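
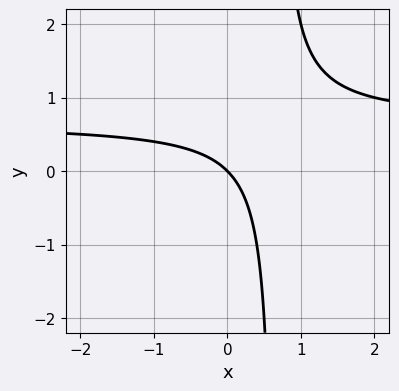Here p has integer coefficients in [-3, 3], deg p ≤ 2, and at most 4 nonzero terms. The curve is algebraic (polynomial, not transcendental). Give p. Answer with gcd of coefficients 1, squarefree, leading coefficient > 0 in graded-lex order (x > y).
3*x*y - 2*x - 2*y

deg p = 2. No degree-1 curve has this shape.
Checking where it meets the axes: one x-axis crossing is at x = 0; it crosses the y-axis at the gridline y = 0.
Solving for integer coefficients yields p as stated.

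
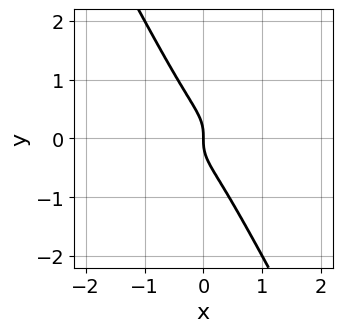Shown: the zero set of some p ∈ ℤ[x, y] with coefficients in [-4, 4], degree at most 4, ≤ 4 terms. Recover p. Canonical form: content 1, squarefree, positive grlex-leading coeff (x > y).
3*x^3 + 3*x*y^2 + 2*y^3 + x

First, degree: no degree-2 curve has this shape, so deg p = 3.
Then, observable constraints: one x-axis crossing is at x = 0; one y-axis crossing is at y = 0.
Finally, assembling these constraints gives the stated polynomial.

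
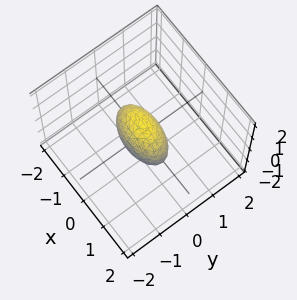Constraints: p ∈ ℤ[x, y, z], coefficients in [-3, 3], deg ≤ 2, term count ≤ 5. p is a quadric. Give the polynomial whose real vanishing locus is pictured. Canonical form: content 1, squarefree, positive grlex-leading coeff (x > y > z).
x^2 + 3*y^2 + z^2 - 1

First, the degree is 2 — bounded and convex; a quadric.
Then, symmetries: it's symmetric under z → −z, forcing even powers of z; the y ↦ −y reflection is a symmetry, so y appears only in even powers; mirror symmetry x ↦ −x ⇒ only even powers of x.
Then, from the visible intercepts: among the integer gridlines, it crosses the z-axis at z ∈ {-1, 1}; the x-axis gridline crossings are at x ∈ {-1, 1}.
Finally, together with the visible shape, these determine p as stated.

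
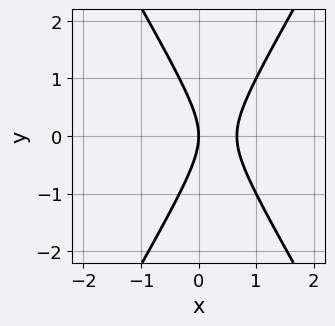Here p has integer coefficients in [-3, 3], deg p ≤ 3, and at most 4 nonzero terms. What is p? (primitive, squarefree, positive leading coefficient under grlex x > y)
3*x^2 - y^2 - 2*x

1. The degree is 2 — the shape is more complex than any degree-1 curve.
2. Symmetries: the y ↦ −y reflection is a symmetry, so y appears only in even powers.
3. From the axis intercepts and sections: it crosses the x-axis at the gridline x = 0; it crosses the y-axis at the gridline y = 0.
4. Matching integer coefficients to the picture gives p.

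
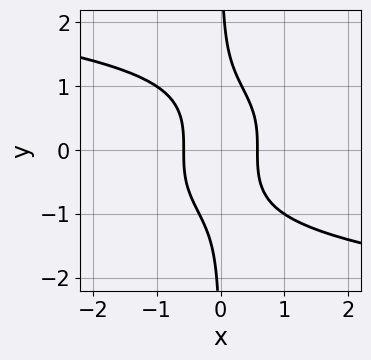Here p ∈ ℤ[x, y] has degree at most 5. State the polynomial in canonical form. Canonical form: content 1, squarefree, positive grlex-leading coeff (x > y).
2*x*y^3 + 3*x^2 - 1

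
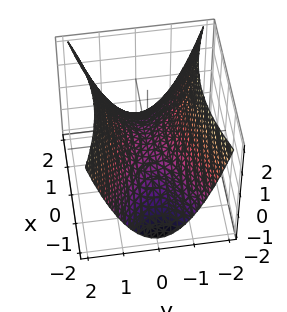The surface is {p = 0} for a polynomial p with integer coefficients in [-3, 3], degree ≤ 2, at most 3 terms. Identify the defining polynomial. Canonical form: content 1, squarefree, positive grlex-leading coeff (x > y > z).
1. The degree is 2 — a hyperbolic paraboloid; a quadric.
2. Symmetries: it's symmetric under y → −y, forcing even powers of y; mirror symmetry x ↦ −x ⇒ only even powers of x.
3. Checking where it meets the axes: it meets the x-axis at x = 0 (among the integer gridlines); it crosses the y-axis at the gridline y = 0; one z-axis crossing is at z = 0.
4. These observations pin down the coefficients.

x^2 - 3*y^2 + 3*z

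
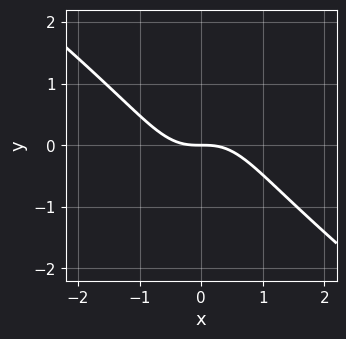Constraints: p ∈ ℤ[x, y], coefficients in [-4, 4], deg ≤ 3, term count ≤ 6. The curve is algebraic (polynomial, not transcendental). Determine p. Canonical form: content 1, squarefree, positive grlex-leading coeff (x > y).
1. Degree: a generic line meets the curve in up to 3 points, so deg p = 3.
2. From the axis intercepts and sections: it crosses the x-axis at the gridline x = 0; it crosses the y-axis at the gridline y = 0.
3. Assembling these constraints gives the stated polynomial.

3*x^3 + 3*x^2*y + y^3 + 3*y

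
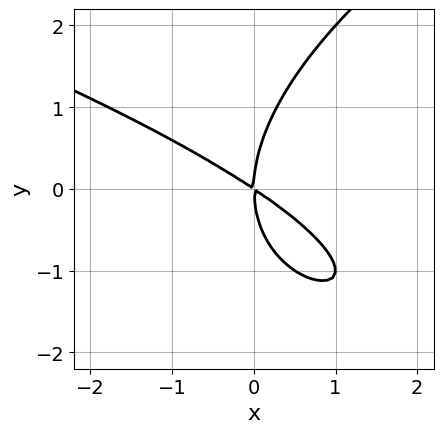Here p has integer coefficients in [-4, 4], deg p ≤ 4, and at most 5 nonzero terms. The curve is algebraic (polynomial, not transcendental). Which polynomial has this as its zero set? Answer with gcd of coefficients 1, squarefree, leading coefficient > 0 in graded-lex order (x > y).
y^3 - 2*x^2 - 3*x*y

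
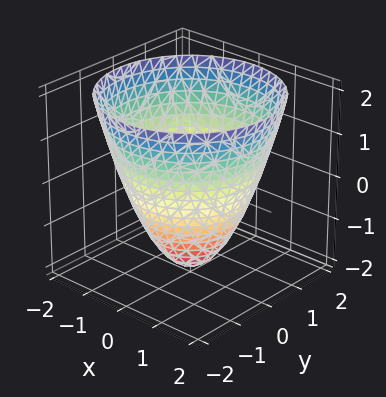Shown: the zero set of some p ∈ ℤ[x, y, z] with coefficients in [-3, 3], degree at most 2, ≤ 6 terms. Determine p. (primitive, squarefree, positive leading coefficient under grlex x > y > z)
deg p = 2. A generic line meets the surface in up to 2 points.
Symmetries: rotational symmetry about the z-axis ⇒ p depends on x, y only through x² + y².
Against the integer gridlines: a circular section at z = 1 has radius between 1 and 2; it crosses the z-axis at the gridline z = -2.
Solving for integer coefficients yields p as stated.

x^2 + y^2 - z - 2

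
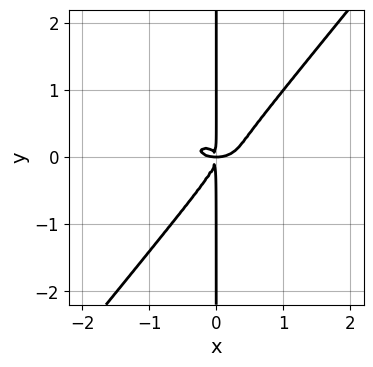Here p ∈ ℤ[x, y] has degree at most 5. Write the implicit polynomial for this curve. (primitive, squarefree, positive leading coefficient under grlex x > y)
x^4 + 3*x^2*y^2 - 3*x*y^3 - x^2*y

First, deg p = 4.
Next, observable constraints: every point of the y-axis in the box is on the curve.
Finally, putting this together gives p.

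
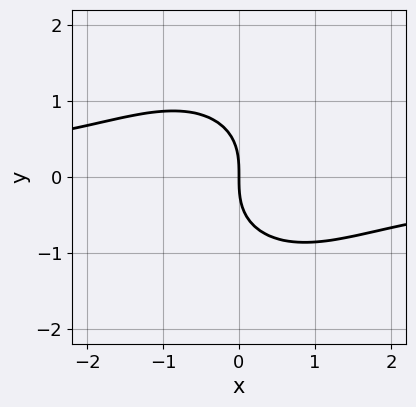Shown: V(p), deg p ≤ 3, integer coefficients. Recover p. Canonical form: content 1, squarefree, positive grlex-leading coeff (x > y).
deg p = 3.
From the axis intercepts and sections: it crosses the y-axis at the gridline y = 0; one x-axis crossing is at x = 0.
Putting this together gives p.

2*x^2*y + 2*y^3 + 3*x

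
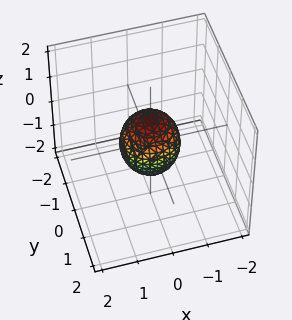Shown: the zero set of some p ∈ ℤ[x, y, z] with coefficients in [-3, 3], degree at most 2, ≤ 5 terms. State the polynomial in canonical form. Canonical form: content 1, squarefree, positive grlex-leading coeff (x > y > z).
3*x^2 + 3*y^2 + 2*z^2 - 2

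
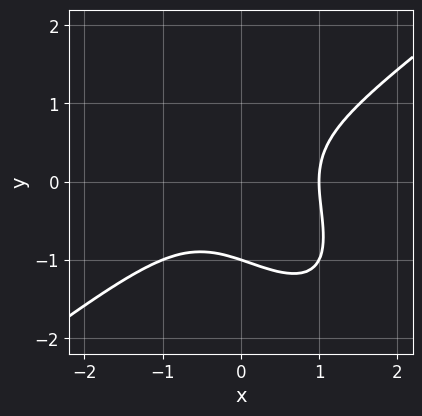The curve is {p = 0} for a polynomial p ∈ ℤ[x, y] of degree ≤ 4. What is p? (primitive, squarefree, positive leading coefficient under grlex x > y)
x^3 - x*y^2 - y^3 - 1

First, the degree is 3 — the shape is more complex than any degree-2 curve.
Then, reading off the gridlines: it meets the y-axis at y = -1 (among the integer gridlines); it crosses the x-axis at the gridline x = 1.
Finally, together with the visible shape, these determine p as stated.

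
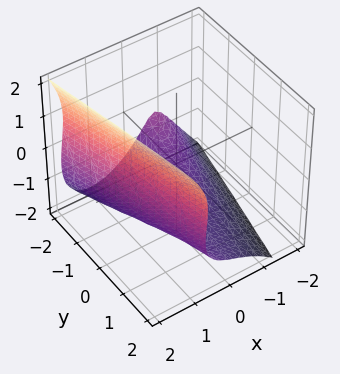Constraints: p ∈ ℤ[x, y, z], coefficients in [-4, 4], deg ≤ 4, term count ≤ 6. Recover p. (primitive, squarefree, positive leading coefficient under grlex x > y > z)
2*x^3 - z^3 + 2*x*y + x*z - 3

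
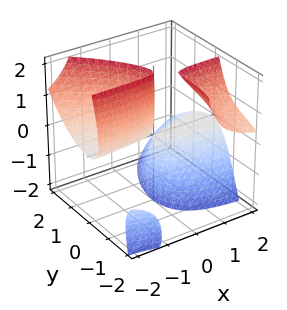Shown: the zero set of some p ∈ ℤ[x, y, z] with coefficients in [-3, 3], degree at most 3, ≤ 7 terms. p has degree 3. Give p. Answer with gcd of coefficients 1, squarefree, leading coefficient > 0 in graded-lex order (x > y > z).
3*x*y*z - x*z^2 + y^3 + 3*x*z + 3*y^2

(a) The picture has 4 separate pieces. Treating them together as one polynomial.
(b) The degree is 3 — the shape is more complex than any degree-2 surface.
(c) Against the integer gridlines: every point of the z-axis in the box is on the surface; every point of the x-axis in the box is on the surface.
(d) Fitting integer coefficients to these (and the overall shape) gives p.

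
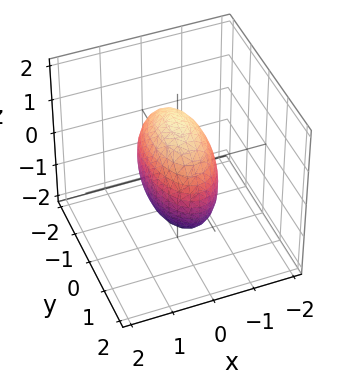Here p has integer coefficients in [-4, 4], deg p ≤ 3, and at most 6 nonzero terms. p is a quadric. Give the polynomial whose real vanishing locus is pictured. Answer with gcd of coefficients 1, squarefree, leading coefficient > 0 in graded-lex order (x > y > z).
(a) Degree: a closed, bounded, convex surface; a quadric, so deg p = 2.
(b) Symmetries: it's symmetric under y → −y, forcing even powers of y; the z ↦ −z reflection is a symmetry, so z appears only in even powers; it's symmetric under x → −x, forcing even powers of x.
(c) These observations pin down the coefficients.

3*x^2 + y^2 + z^2 - 2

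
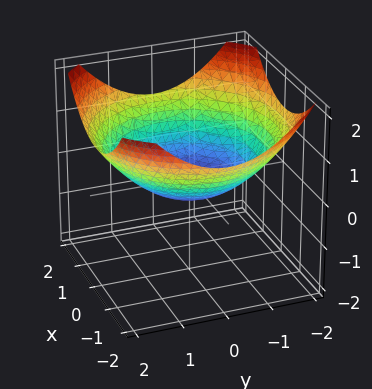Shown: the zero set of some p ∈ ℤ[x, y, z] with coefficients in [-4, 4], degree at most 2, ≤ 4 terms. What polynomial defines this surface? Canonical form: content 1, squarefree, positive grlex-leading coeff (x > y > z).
x^2 + y^2 - 3*z - 1

(a) The degree is 2 — no degree-1 surface has this shape.
(b) Symmetries: the z-axis is an axis of rotation, so x and y enter only as x² + y².
(c) From the visible intercepts: among the integer gridlines, it crosses the y-axis at y ∈ {-1, 1}; a circular section at z = 0 has radius exactly 1; among the integer gridlines, it crosses the x-axis at x ∈ {-1, 1}.
(d) Together with the visible shape, these determine p as stated.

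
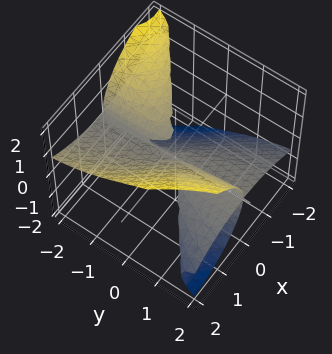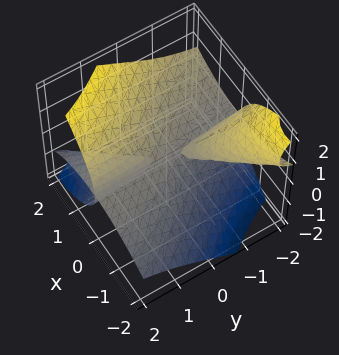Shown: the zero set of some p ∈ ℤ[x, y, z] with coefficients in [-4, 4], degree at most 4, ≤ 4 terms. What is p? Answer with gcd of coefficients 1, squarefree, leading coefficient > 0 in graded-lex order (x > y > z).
x^3 + 3*x*y*z - 2*z^3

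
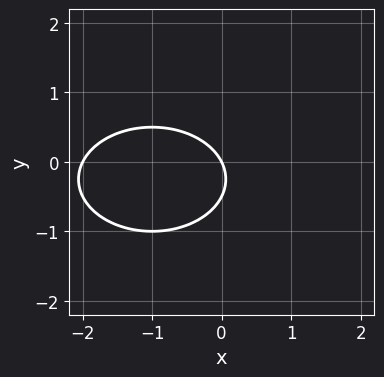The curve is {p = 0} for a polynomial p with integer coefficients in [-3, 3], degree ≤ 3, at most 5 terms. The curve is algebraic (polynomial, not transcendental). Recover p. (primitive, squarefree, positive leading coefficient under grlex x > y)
x^2 + 2*y^2 + 2*x + y

1. Degree: no degree-1 curve has this shape, so deg p = 2.
2. Reading off the gridlines: one y-axis crossing is at y = 0; among the integer gridlines, it crosses the x-axis at x ∈ {-2, 0}.
3. Matching integer coefficients to the picture gives p.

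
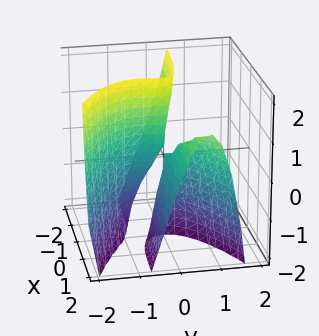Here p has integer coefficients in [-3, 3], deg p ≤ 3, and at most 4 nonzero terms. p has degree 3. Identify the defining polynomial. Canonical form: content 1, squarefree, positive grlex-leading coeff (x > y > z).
First, I count 2 distinct pieces. They look like related sheets of one shape, so recover p as a whole.
Then, deg p = 3. The shape is more complex than any degree-2 surface.
Then, checking where it meets the axes: the visible z-axis segment lies entirely on the surface; the visible x-axis segment lies entirely on the surface; it crosses the y-axis at the gridline y = -1.
Finally, the integer polynomial consistent with all of this is the stated p.

2*y^3 - 3*x*y + x*z + 2*y^2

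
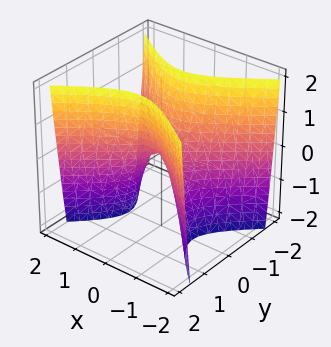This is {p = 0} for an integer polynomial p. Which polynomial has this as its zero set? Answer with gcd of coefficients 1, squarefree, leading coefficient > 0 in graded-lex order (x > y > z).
(a) The degree is 2 — a saddle surface; a quadric.
(b) Symmetries: it's symmetric under y → −y, forcing even powers of y; it's symmetric under x → −x, forcing even powers of x.
(c) Reading off the gridlines: it crosses the y-axis at the gridline y = 0; one x-axis crossing is at x = 0; it meets the z-axis at z = 0 (among the integer gridlines).
(d) These observations pin down the coefficients.

2*x^2 - 3*y^2 + z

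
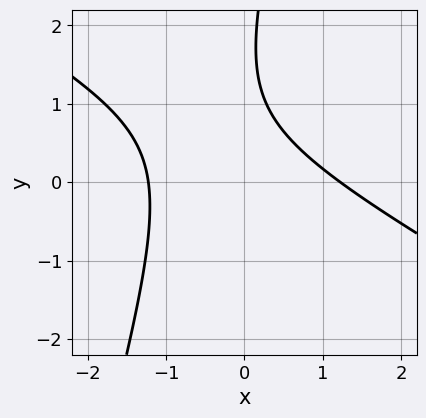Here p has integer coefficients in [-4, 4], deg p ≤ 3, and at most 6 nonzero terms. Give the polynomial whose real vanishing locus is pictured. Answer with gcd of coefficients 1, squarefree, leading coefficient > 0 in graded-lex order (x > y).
(a) Degree: a generic line meets the curve in up to 2 points, so deg p = 2.
(b) From the visible intercepts: it misses every integer gridline on the y-axis.
(c) The integer polynomial consistent with all of this is the stated p.

2*x^2 + 3*x*y - y^2 + 3*y - 3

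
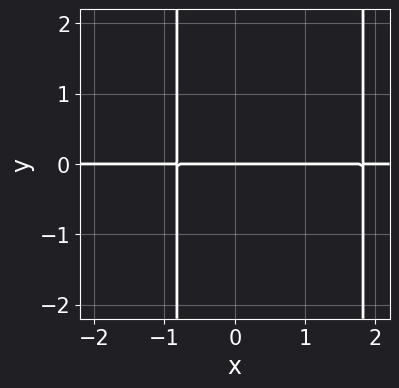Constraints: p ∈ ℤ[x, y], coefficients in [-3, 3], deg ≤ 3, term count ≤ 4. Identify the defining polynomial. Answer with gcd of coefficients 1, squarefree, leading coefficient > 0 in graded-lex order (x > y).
deg p = 3. A generic line meets the curve in up to 3 points.
From the axis intercepts and sections: it meets the y-axis at y = 0 (among the integer gridlines); every point of the x-axis in the box is on the curve.
Putting this together gives p.

2*x^2*y - 2*x*y - 3*y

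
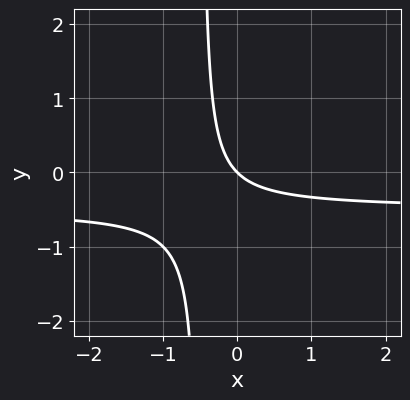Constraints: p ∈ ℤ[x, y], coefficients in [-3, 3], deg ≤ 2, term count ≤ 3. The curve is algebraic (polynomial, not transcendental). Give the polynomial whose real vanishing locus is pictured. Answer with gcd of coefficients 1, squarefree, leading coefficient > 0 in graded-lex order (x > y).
The degree is 2 — a generic line meets the curve in up to 2 points.
Checking where it meets the axes: one x-axis crossing is at x = 0; one y-axis crossing is at y = 0.
Assembling these constraints gives the stated polynomial.

2*x*y + x + y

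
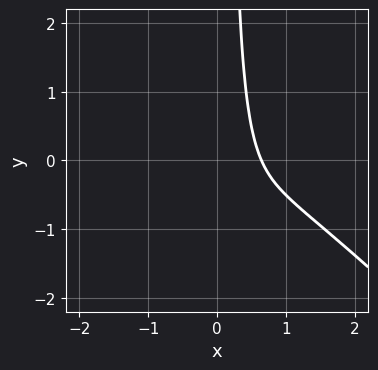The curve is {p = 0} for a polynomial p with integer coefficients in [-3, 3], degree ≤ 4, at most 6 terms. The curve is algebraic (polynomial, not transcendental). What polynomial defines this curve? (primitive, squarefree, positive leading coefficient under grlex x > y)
2*x^3 + 2*x^2*y - 2*x^2 + 2*x - 1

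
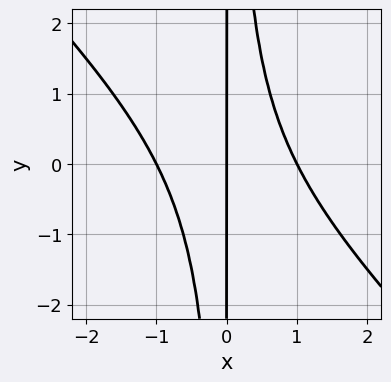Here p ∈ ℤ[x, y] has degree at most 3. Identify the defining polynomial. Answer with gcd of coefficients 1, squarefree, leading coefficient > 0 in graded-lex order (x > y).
x^3 + x^2*y - x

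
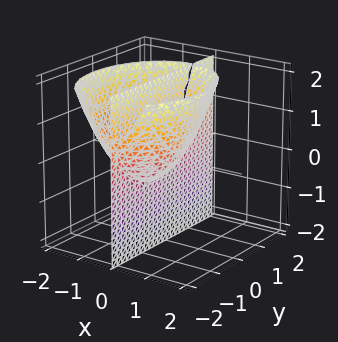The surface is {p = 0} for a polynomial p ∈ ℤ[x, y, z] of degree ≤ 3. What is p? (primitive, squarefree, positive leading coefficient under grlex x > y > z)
3*x^3 + 2*x*y^2 + 3*x*y - 3*x*z

The picture has 2 separate pieces. They look like related sheets of one shape, so recover p as a whole.
Degree: a generic line meets the surface in up to 3 points, so deg p = 3.
Observable constraints: it meets the x-axis at x = 0 (among the integer gridlines); every point of the y-axis in the box is on the surface; every point of the z-axis in the box is on the surface.
Assembling these constraints gives the stated polynomial.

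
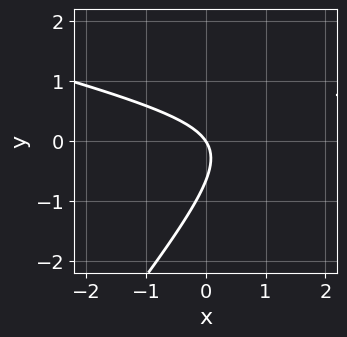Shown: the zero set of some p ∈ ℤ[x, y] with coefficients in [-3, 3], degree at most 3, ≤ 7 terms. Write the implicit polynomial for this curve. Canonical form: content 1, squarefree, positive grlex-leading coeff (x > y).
x^2 + 3*x*y - 3*y^2 - 3*x - 2*y

First, the degree is 2 — the shape is more complex than any degree-1 curve.
Then, against the integer gridlines: one y-axis crossing is at y = 0; one x-axis crossing is at x = 0.
Finally, the integer polynomial consistent with all of this is the stated p.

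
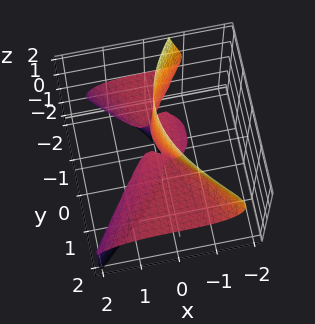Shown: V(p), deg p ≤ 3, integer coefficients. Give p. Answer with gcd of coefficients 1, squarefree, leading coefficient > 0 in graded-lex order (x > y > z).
Degree: a generic line meets the surface in up to 3 points, so deg p = 3.
Against the integer gridlines: every point of the y-axis in the box is on the surface; the visible z-axis segment lies entirely on the surface.
Together with the visible shape, these determine p as stated.

x^3 + 3*x*z^2 + 2*y^2*z + 2*x*z + 2*y*z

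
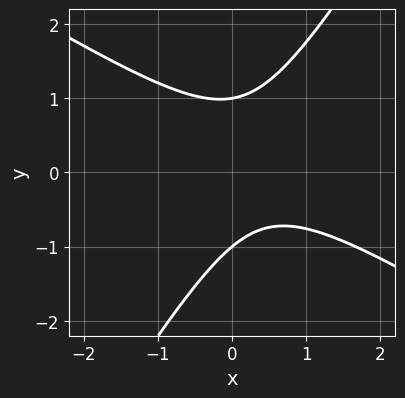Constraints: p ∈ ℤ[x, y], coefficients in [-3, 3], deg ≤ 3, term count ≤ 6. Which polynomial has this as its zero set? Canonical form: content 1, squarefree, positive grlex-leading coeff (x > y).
3*x^2 + 3*x*y - 3*y^2 - 2*x + 3

1. The degree is 2 — the shape is more complex than any degree-1 curve.
2. Checking where it meets the axes: the y-axis gridline crossings are at y ∈ {-1, 1}; it misses every integer gridline on the x-axis.
3. Matching integer coefficients to the picture gives p.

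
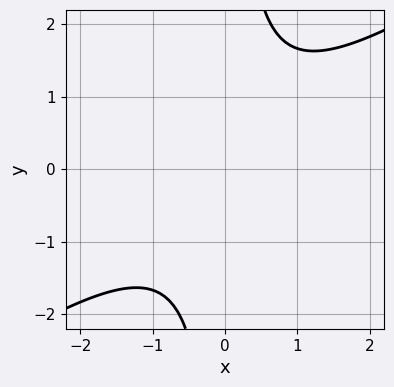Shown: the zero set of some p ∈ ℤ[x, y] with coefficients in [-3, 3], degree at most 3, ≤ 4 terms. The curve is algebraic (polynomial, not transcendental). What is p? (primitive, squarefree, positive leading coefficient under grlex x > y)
2*x^2 - 3*x*y + 3

1. deg p = 2.
2. Reading off the gridlines: no y-intercept at any integer in the box; the curve avoids every integer x-axis point in the box.
3. Solving for integer coefficients yields p as stated.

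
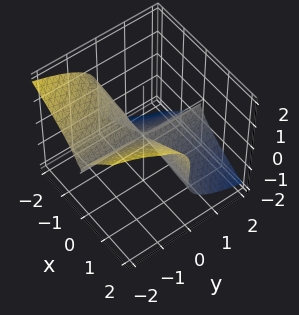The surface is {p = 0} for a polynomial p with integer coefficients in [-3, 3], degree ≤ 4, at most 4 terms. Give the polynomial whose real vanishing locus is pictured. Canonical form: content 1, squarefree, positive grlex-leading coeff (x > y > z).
2*x^2*y - x*z^2 + 2*z^3

1. deg p = 3. The shape is more complex than any degree-2 surface.
2. From the visible intercepts: every point of the x-axis in the box is on the surface; every point of the y-axis in the box is on the surface; one z-axis crossing is at z = 0.
3. Solving for integer coefficients yields p as stated.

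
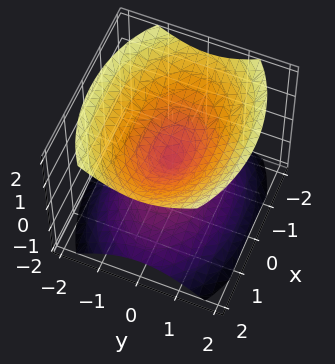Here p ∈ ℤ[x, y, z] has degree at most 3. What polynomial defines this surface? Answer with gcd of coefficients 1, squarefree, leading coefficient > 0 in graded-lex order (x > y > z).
x^2 + 2*y^2 - 2*z^2

There are 2 components. They look like related sheets of one shape, so recover p as a whole.
Degree: a double cone through the origin; a quadric, so deg p = 2.
Symmetries: it's symmetric under x → −x, forcing even powers of x; the y ↦ −y reflection is a symmetry, so y appears only in even powers; mirror symmetry z ↦ −z ⇒ only even powers of z.
From the axis intercepts and sections: it meets the z-axis at z = 0 (among the integer gridlines); it meets the y-axis at y = 0 (among the integer gridlines); one x-axis crossing is at x = 0.
Assembling these constraints gives the stated polynomial.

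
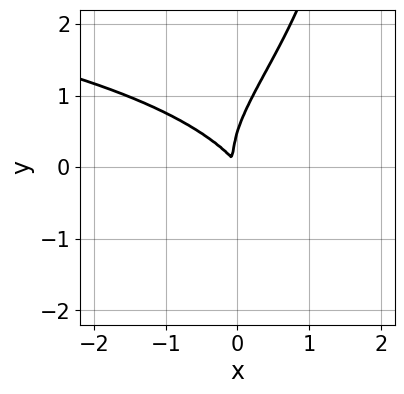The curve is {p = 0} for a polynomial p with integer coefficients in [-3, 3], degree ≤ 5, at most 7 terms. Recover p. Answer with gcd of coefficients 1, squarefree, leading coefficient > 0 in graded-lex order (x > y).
1. The degree is 4 — the shape is more complex than any degree-3 curve.
2. Solving for integer coefficients yields p as stated.

x*y^3 - 2*y^3 + 3*x^2 + 3*x*y + y^2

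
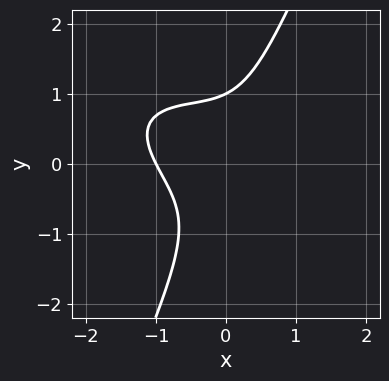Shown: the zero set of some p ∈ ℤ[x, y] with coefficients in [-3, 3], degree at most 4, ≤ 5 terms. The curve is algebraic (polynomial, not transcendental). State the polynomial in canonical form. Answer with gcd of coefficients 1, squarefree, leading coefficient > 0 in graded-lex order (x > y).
2*x^3 + 3*x^2*y + 3*x*y^2 - 2*y^3 + 2

(a) deg p = 3.
(b) Observable constraints: it crosses the y-axis at the gridline y = 1; it meets the x-axis at x = -1 (among the integer gridlines).
(c) Assembling these constraints gives the stated polynomial.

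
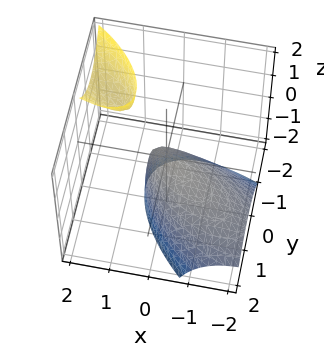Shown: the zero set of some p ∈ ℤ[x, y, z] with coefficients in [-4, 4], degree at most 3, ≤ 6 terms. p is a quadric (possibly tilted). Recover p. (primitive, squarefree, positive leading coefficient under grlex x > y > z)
I count 2 distinct pieces. Treating them together as one polynomial.
deg p = 2. A generic line meets the surface in up to 2 points.
Checking where it meets the axes: one z-axis crossing is at z = 0; it meets the x-axis at x = 0 (among the integer gridlines); it meets the y-axis at y = 0 (among the integer gridlines).
Together with the visible shape, these determine p as stated.

2*x^2 + 3*x*y - 3*x*z + 3*y^2 + 2*z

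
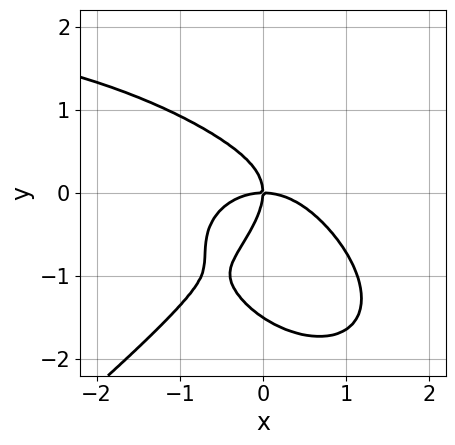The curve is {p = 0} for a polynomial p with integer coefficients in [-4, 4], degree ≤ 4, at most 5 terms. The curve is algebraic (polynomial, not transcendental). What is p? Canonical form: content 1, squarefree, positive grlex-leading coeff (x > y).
The degree is 4 — a generic line meets the curve in up to 4 points.
Reading off the gridlines: it crosses the x-axis at the gridline x = 0; it crosses the y-axis at the gridline y = 0.
Fitting integer coefficients to these (and the overall shape) gives p.

x^3*y - 2*y^4 - 2*x^3 - 3*y^3 - 3*x*y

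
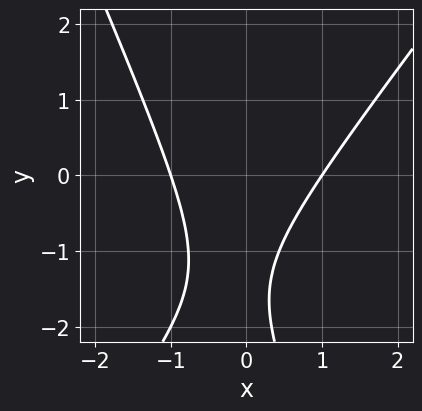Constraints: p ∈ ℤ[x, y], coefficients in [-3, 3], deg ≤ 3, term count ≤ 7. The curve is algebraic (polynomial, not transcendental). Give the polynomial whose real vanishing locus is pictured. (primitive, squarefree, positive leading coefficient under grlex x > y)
1. The degree is 2 — a generic line meets the curve in up to 2 points.
2. Observable constraints: it misses every integer gridline on the y-axis; the x-axis gridline crossings are at x ∈ {-1, 1}.
3. The integer polynomial consistent with all of this is the stated p.

3*x^2 - x*y - y^2 - 3*y - 3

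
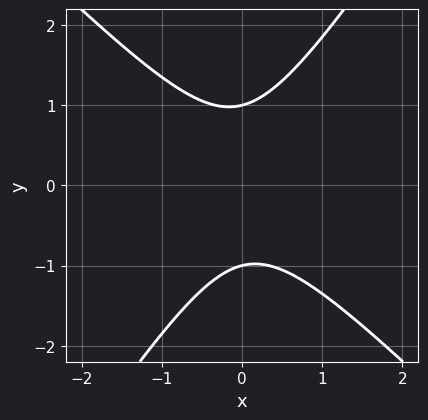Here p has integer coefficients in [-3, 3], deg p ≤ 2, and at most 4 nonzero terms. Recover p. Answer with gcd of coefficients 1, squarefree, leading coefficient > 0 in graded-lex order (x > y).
3*x^2 + x*y - 2*y^2 + 2

(a) Degree: a generic line meets the curve in up to 2 points, so deg p = 2.
(b) Against the integer gridlines: it misses every integer gridline on the x-axis; among the integer gridlines, it crosses the y-axis at y ∈ {-1, 1}.
(c) Fitting integer coefficients to these (and the overall shape) gives p.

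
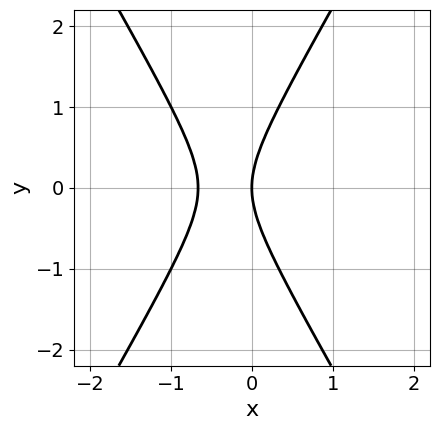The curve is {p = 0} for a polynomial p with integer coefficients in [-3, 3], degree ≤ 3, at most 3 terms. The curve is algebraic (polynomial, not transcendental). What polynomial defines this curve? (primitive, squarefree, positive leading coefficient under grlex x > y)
The degree is 2 — no degree-1 curve has this shape.
Symmetries: the y ↦ −y reflection is a symmetry, so y appears only in even powers.
From the visible intercepts: it crosses the x-axis at the gridline x = 0; one y-axis crossing is at y = 0.
Together with the visible shape, these determine p as stated.

3*x^2 - y^2 + 2*x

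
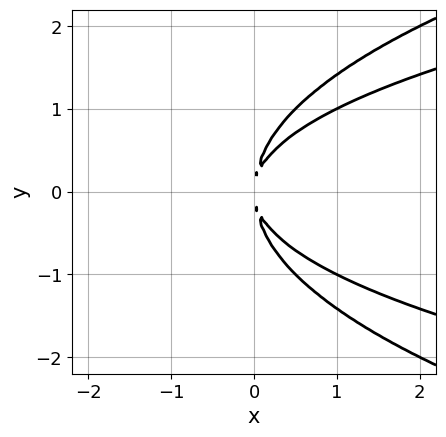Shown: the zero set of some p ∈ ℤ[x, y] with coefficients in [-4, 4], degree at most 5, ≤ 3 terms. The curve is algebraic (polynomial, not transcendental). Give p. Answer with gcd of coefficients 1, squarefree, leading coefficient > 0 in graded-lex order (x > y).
1. deg p = 4. The shape is more complex than any degree-3 curve.
2. Symmetries: the y ↦ −y reflection is a symmetry, so y appears only in even powers.
3. Together with the visible shape, these determine p as stated.

y^4 - 3*x*y^2 + 2*x^2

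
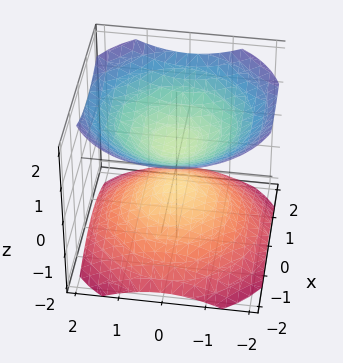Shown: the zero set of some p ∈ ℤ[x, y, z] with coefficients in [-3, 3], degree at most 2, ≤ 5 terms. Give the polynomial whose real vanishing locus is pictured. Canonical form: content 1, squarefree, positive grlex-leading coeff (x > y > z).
2*x^2 + 2*y^2 - 3*z^2 + 1

1. There are 2 components. They look like related sheets of one shape, so recover p as a whole.
2. Degree: two separate bowl-shaped sheets opening away from each other; a quadric, so deg p = 2.
3. Symmetries: every cross-section ⟂ z is a circle, so x, y appear only via x² + y²; it's symmetric under z → −z, forcing even powers of z.
4. Reading off the gridlines: no x-intercept at any integer in the box; it misses every integer gridline on the y-axis.
5. The integer polynomial consistent with all of this is the stated p.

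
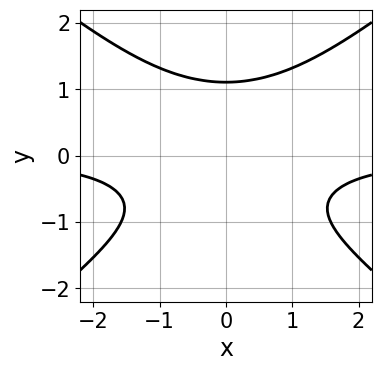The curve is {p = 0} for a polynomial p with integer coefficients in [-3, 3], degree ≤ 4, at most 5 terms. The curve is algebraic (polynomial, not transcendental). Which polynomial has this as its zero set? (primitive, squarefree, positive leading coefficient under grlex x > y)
2*x^2*y - 3*y^3 + y + 3

First, degree: a generic line meets the curve in up to 3 points, so deg p = 3.
Next, symmetries: mirror symmetry x ↦ −x ⇒ only even powers of x.
Then, from the axis intercepts and sections: no x-intercept at any integer in the box.
Finally, together with the visible shape, these determine p as stated.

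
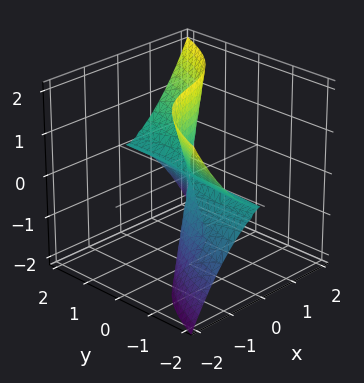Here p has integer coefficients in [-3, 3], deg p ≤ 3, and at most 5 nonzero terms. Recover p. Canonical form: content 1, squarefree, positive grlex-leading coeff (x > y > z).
(a) deg p = 3. A generic line meets the surface in up to 3 points.
(b) Reading off the gridlines: it crosses the x-axis at the gridline x = 0; every point of the z-axis in the box is on the surface; the visible y-axis segment lies entirely on the surface.
(c) Assembling these constraints gives the stated polynomial.

2*x^3 + x*z^2 - 3*y*z^2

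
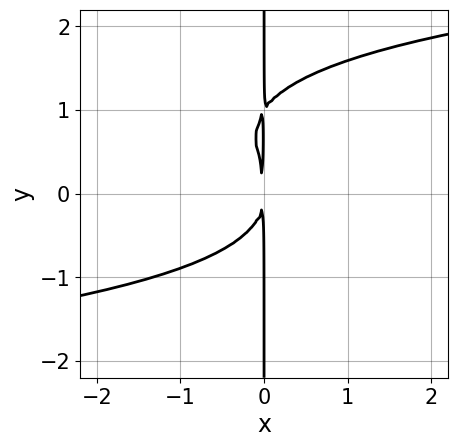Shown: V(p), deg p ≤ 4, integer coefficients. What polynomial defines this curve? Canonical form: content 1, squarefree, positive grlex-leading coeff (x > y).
2*x*y^3 - 2*x*y^2 - 3*x^2

Degree: no degree-3 curve has this shape, so deg p = 4.
From the axis intercepts and sections: every point of the y-axis in the box is on the curve.
The integer polynomial consistent with all of this is the stated p.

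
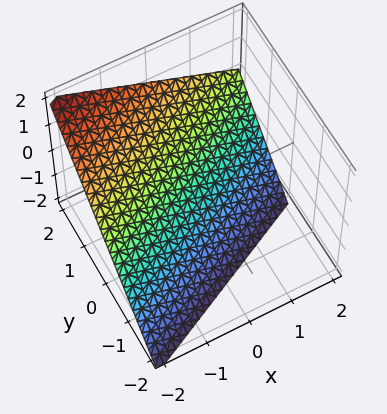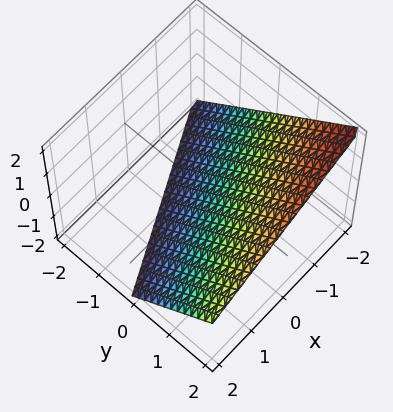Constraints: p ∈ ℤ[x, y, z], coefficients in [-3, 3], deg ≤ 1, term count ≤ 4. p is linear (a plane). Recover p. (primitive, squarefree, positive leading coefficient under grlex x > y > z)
x - 2*y + 2*z + 2

deg p = 1. Every cross-section is a straight line — this is a plane.
Observable constraints: one y-axis crossing is at y = 1; it crosses the z-axis at the gridline z = -1; one x-axis crossing is at x = -2.
Putting this together gives p.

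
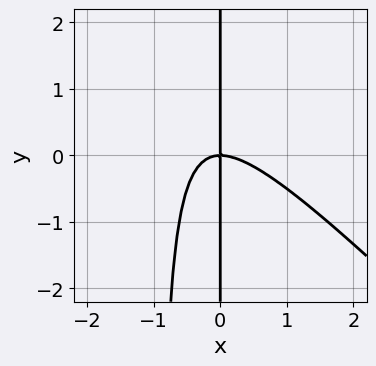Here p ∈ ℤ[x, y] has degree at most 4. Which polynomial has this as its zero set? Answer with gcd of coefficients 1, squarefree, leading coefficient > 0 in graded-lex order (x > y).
x^3 + x^2*y + x*y

(a) The degree is 3 — a generic line meets the curve in up to 3 points.
(b) Observable constraints: every point of the y-axis in the box is on the curve; it meets the x-axis at x = 0 (among the integer gridlines).
(c) The integer polynomial consistent with all of this is the stated p.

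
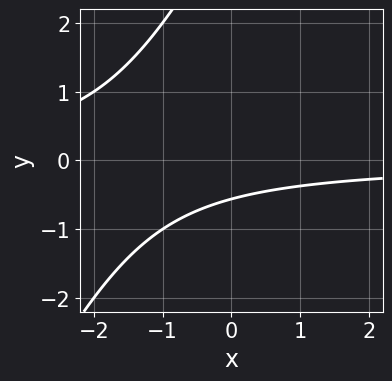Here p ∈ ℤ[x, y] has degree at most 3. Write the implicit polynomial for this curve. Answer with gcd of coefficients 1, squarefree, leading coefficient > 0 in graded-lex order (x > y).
1. The degree is 2 — a generic line meets the curve in up to 2 points.
2. Against the integer gridlines: the curve avoids every integer x-axis point in the box.
3. Together with the visible shape, these determine p as stated.

2*x*y - y^2 + 3*y + 2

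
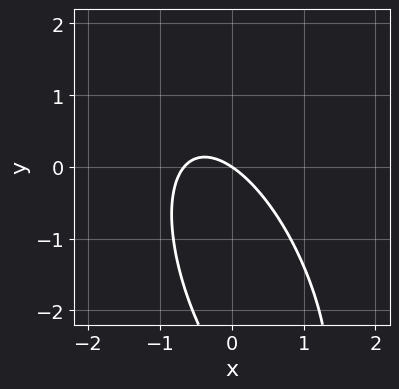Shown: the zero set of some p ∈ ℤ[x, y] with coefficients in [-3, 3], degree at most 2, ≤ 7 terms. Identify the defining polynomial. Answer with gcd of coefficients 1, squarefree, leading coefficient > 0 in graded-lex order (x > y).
Degree: the shape is more complex than any degree-1 curve, so deg p = 2.
From the visible intercepts: one x-axis crossing is at x = 0; one y-axis crossing is at y = 0.
Together with the visible shape, these determine p as stated.

3*x^2 + 2*x*y + y^2 + 2*x + 3*y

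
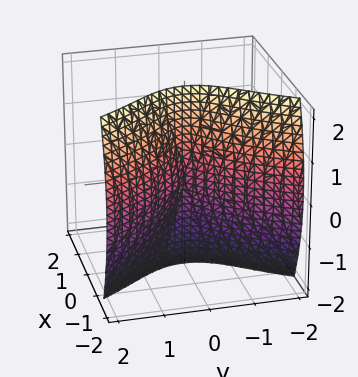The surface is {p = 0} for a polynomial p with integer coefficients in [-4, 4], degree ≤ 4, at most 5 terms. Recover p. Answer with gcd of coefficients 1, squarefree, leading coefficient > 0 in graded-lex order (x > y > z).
1. deg p = 3. No degree-2 surface has this shape.
2. From the axis intercepts and sections: it meets the x-axis at x = 0 (among the integer gridlines); the visible z-axis segment lies entirely on the surface.
3. Together with the visible shape, these determine p as stated.

2*x^3 + x*z^2 + 2*y^2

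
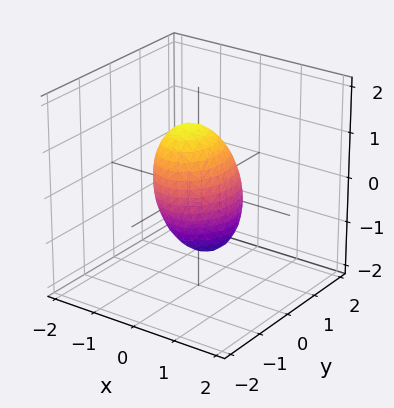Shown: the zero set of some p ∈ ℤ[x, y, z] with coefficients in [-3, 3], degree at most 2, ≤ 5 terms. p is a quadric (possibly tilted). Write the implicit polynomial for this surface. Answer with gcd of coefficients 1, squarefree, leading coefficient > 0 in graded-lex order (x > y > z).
3*x^2 + 2*y^2 + y*z + z^2 - 2

1. Degree: a generic line meets the surface in up to 2 points, so deg p = 2.
2. From the visible intercepts: the y-axis gridline crossings are at y ∈ {-1, 1}.
3. Together with the visible shape, these determine p as stated.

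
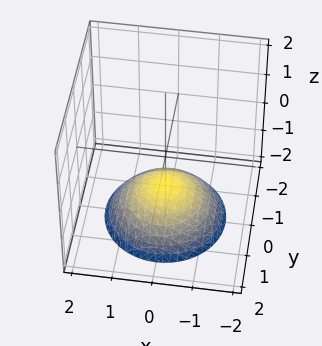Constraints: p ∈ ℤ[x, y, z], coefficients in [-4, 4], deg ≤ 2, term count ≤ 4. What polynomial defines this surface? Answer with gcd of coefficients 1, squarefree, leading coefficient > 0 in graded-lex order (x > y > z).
1. deg p = 2. The shape is more complex than any degree-1 surface.
2. Symmetry: every cross-section ⟂ z is a circle, so x, y appear only via x² + y².
3. From the axis intercepts and sections: one z-axis crossing is at z = -1; the surface avoids every integer x-axis point in the box; it misses every integer gridline on the y-axis; a circular section at z = -2 has radius between 1 and 2.
4. Matching integer coefficients to the picture gives p.

x^2 + y^2 + 2*z + 2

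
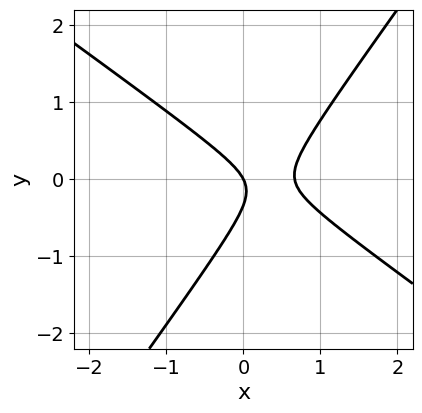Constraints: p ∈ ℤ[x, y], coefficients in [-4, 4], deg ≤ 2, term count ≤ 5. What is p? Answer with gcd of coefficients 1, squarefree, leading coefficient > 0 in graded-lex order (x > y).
3*x^2 + 2*x*y - 3*y^2 - 2*x - y

First, degree: no degree-1 curve has this shape, so deg p = 2.
Next, from the axis intercepts and sections: one y-axis crossing is at y = 0; one x-axis crossing is at x = 0.
Finally, putting this together gives p.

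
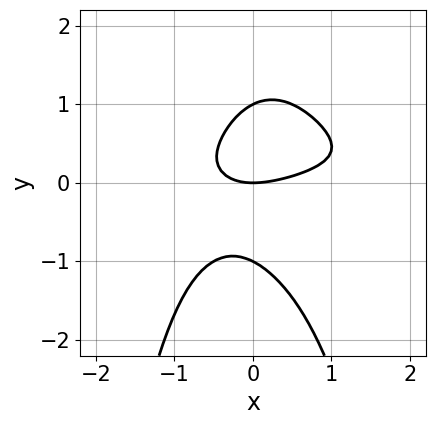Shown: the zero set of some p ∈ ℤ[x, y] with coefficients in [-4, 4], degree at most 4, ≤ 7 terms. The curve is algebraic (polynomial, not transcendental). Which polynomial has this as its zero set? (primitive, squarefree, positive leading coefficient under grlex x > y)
First, deg p = 4.
Next, from the visible intercepts: it meets the x-axis at x = 0 (among the integer gridlines); the y-axis gridline crossings are at y ∈ {-1, 0, 1}.
Finally, solving for integer coefficients yields p as stated.

3*x^2*y^2 + 2*y^3 + x^2 - 2*x*y - 2*y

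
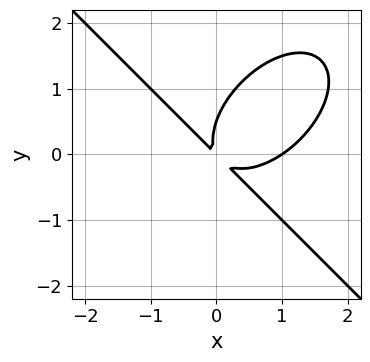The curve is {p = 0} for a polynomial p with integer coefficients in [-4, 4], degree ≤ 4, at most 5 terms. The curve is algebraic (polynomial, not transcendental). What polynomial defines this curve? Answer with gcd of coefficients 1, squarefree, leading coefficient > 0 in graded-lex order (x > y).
2*x^3 + 2*y^3 - 2*x^2 - 3*x*y - y^2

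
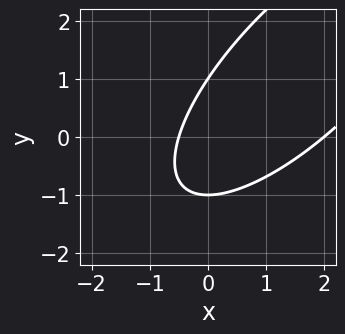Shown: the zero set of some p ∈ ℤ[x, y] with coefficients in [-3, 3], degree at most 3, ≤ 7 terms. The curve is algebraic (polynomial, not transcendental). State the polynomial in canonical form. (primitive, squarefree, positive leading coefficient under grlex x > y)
1. The degree is 2 — a generic line meets the curve in up to 2 points.
2. Against the integer gridlines: among the integer gridlines, it crosses the y-axis at y ∈ {-1, 1}; it crosses the x-axis at the gridline x = 2.
3. Together with the visible shape, these determine p as stated.

2*x^2 - 3*x*y + 2*y^2 - 3*x - 2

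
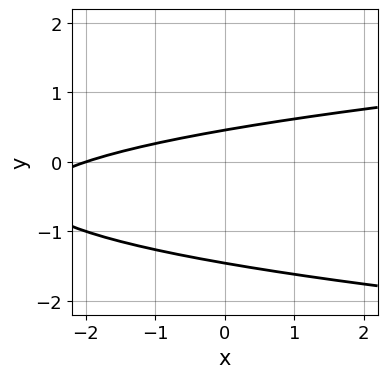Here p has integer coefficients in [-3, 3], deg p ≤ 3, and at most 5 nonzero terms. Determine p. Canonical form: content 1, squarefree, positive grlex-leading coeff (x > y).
3*y^2 - x + 3*y - 2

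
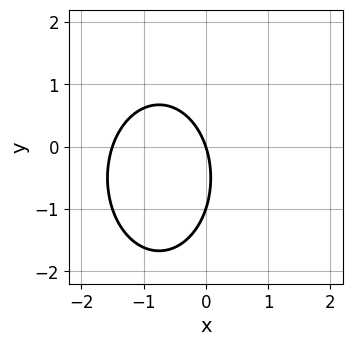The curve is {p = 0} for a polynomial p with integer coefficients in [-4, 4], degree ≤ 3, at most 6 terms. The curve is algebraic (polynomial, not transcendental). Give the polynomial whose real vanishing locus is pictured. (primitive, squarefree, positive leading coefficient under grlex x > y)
2*x^2 + y^2 + 3*x + y

1. The degree is 2 — the shape is more complex than any degree-1 curve.
2. Reading off the gridlines: the y-axis gridline crossings are at y ∈ {-1, 0}; it crosses the x-axis at the gridline x = 0.
3. Assembling these constraints gives the stated polynomial.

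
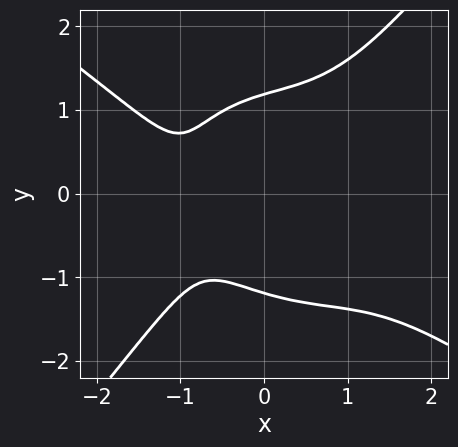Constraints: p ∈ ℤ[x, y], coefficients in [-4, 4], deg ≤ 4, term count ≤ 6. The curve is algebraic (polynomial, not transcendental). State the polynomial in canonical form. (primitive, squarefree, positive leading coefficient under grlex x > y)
(a) Degree: no degree-3 curve has this shape, so deg p = 4.
(b) From the visible intercepts: the curve avoids every integer x-axis point in the box.
(c) Putting this together gives p.

x^4 + x^3*y - y^4 + 2*x + 2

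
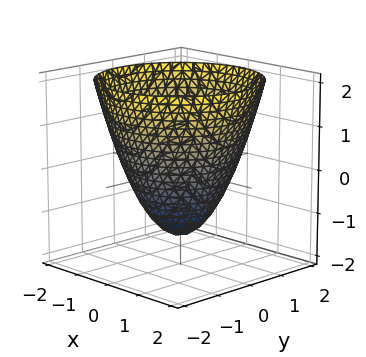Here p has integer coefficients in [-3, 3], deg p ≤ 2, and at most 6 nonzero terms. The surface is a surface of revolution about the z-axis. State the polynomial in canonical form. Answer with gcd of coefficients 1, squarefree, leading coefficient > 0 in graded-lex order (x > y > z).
First, deg p = 2.
Then, by symmetry, every cross-section ⟂ z is a circle, so x, y appear only via x² + y².
Next, against the integer gridlines: a circular section at z = 1 has radius between 1 and 2.
Finally, matching integer coefficients to the picture gives p.

2*x^2 + 2*y^2 - 2*z - 3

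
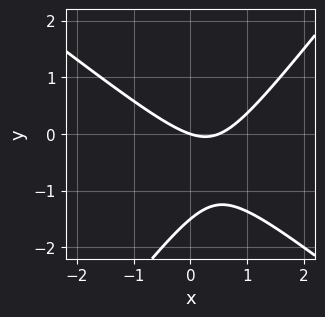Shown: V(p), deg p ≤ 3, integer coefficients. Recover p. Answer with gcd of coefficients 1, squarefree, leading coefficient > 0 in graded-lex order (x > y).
2*x^2 + x*y - 2*y^2 - x - 3*y

1. The degree is 2 — the shape is more complex than any degree-1 curve.
2. Checking where it meets the axes: one x-axis crossing is at x = 0; it crosses the y-axis at the gridline y = 0.
3. Matching integer coefficients to the picture gives p.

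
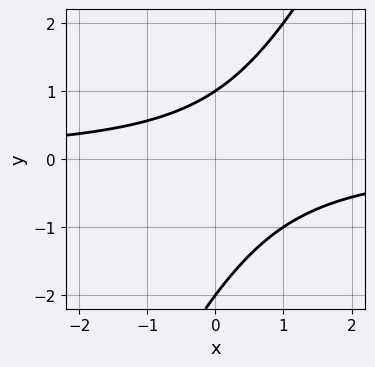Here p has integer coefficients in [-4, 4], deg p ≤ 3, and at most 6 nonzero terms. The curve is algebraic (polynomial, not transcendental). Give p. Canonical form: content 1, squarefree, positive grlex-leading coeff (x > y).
2*x*y - y^2 - y + 2

(a) Degree: the shape is more complex than any degree-1 curve, so deg p = 2.
(b) From the axis intercepts and sections: among the integer gridlines, it crosses the y-axis at y ∈ {-2, 1}; the curve avoids every integer x-axis point in the box.
(c) Fitting integer coefficients to these (and the overall shape) gives p.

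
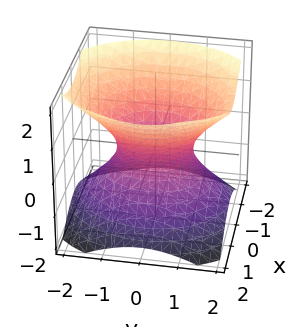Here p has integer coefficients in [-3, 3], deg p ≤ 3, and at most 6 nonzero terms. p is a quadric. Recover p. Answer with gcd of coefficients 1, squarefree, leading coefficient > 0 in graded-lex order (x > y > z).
The degree is 2 — one connected sheet with a waist; a quadric.
Symmetries: the x ↦ −x reflection is a symmetry, so x appears only in even powers; mirror symmetry z ↦ −z ⇒ only even powers of z; the y ↦ −y reflection is a symmetry, so y appears only in even powers.
Reading off the gridlines: the y-axis gridline crossings are at y ∈ {-1, 1}; no z-intercept at any integer in the box.
Solving for integer coefficients yields p as stated.

3*x^2 + 2*y^2 - 3*z^2 - 2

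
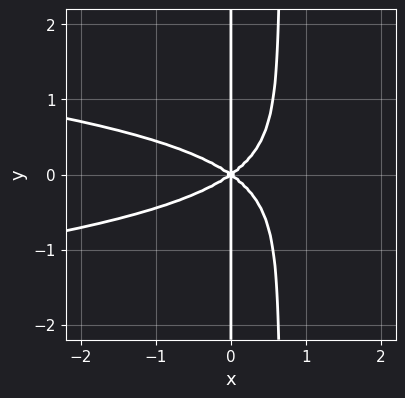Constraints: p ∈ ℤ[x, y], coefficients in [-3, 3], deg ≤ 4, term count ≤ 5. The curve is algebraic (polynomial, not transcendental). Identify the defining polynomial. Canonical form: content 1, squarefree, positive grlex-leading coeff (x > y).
3*x^2*y^2 + x^3 - 2*x*y^2

First, degree: the shape is more complex than any degree-3 curve, so deg p = 4.
Then, symmetries: the y ↦ −y reflection is a symmetry, so y appears only in even powers.
Next, from the visible intercepts: every point of the y-axis in the box is on the curve; it crosses the x-axis at the gridline x = 0.
Finally, fitting integer coefficients to these (and the overall shape) gives p.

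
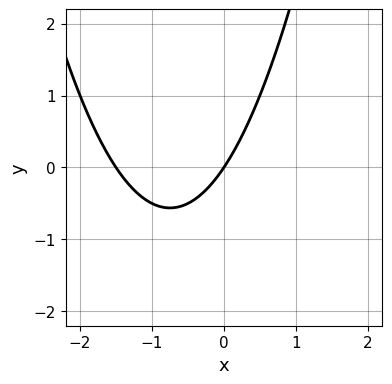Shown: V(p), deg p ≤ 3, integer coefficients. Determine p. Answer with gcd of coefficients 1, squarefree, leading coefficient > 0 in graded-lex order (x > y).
2*x^2 + 3*x - 2*y

(a) Degree: the shape is more complex than any degree-1 curve, so deg p = 2.
(b) Checking where it meets the axes: one x-axis crossing is at x = 0; it crosses the y-axis at the gridline y = 0.
(c) Assembling these constraints gives the stated polynomial.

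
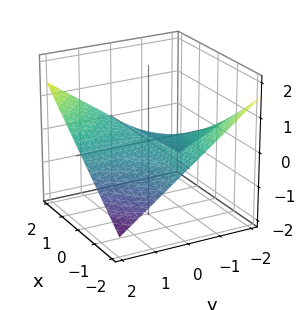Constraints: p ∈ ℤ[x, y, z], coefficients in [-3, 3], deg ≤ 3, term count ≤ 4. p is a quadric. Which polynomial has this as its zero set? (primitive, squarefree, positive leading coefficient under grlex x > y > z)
deg p = 2. A saddle surface; a quadric.
From the axis intercepts and sections: every point of the x-axis in the box is on the surface; the visible y-axis segment lies entirely on the surface.
Fitting integer coefficients to these (and the overall shape) gives p.

x*y - 3*z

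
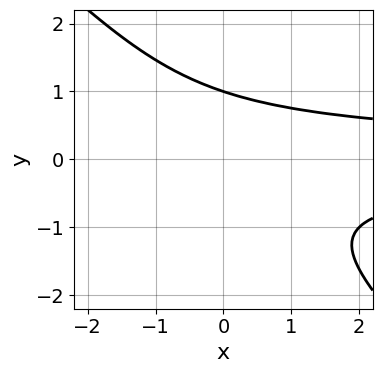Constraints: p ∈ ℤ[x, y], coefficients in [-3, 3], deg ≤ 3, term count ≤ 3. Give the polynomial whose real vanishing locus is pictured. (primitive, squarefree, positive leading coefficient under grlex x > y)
x*y^2 + y^3 - 1

First, degree: no degree-2 curve has this shape, so deg p = 3.
Then, checking where it meets the axes: the curve avoids every integer x-axis point in the box; it meets the y-axis at y = 1 (among the integer gridlines).
Finally, solving for integer coefficients yields p as stated.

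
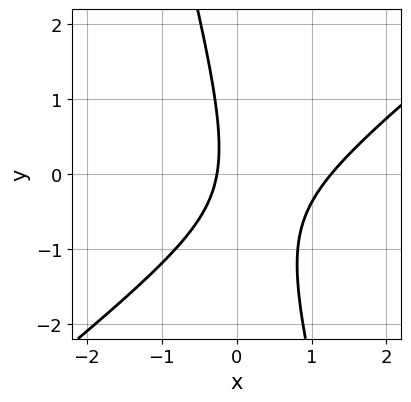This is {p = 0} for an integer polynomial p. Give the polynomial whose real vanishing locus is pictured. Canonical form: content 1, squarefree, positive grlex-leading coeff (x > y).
3*x^2 - 3*x*y - y^2 - 3*x - 1

(a) The degree is 2 — the shape is more complex than any degree-1 curve.
(b) From the axis intercepts and sections: it misses every integer gridline on the y-axis.
(c) Matching integer coefficients to the picture gives p.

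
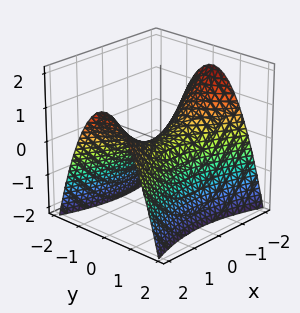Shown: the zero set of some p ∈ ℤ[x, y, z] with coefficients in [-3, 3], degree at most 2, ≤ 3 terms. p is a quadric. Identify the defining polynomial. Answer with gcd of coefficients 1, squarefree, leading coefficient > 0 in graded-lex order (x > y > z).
1. Degree: a hyperbolic paraboloid; a quadric, so deg p = 2.
2. Symmetries: it's symmetric under y → −y, forcing even powers of y; mirror symmetry x ↦ −x ⇒ only even powers of x.
3. Observable constraints: one x-axis crossing is at x = 0; one z-axis crossing is at z = 0; it meets the y-axis at y = 0 (among the integer gridlines).
4. Together with the visible shape, these determine p as stated.

x^2 - 3*y^2 - 3*z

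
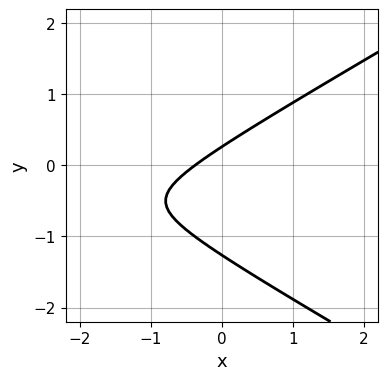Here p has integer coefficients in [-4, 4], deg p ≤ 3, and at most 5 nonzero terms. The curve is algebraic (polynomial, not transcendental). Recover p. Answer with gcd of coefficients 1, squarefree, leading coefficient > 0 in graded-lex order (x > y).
(a) Degree: the shape is more complex than any degree-1 curve, so deg p = 2.
(b) Putting this together gives p.

x^2 - 3*y^2 + 3*x - 3*y + 1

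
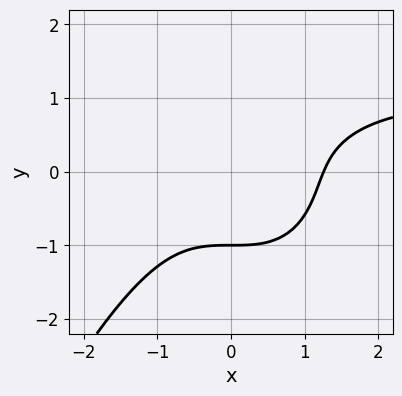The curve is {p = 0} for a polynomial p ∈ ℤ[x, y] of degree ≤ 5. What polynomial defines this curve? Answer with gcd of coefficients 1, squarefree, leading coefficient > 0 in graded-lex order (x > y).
Degree: no degree-3 curve has this shape, so deg p = 4.
Reading off the gridlines: it crosses the y-axis at the gridline y = -1.
These observations pin down the coefficients.

x^3*y - x^3 + 2*y^3 + 2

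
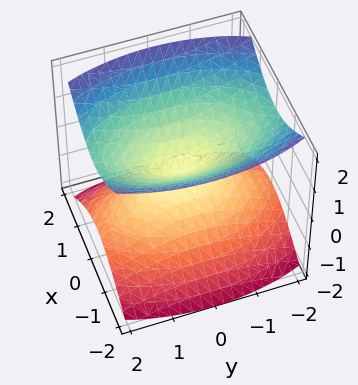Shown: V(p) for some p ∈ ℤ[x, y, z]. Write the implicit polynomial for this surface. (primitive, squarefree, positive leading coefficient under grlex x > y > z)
First, the picture has 2 separate pieces.
Next, deg p = 2.
Then, symmetries: the z ↦ −z reflection is a symmetry, so z appears only in even powers; it's symmetric under x → −x, forcing even powers of x; mirror symmetry y ↦ −y ⇒ only even powers of y.
Then, observable constraints: one y-axis crossing is at y = 0; it crosses the x-axis at the gridline x = 0; it crosses the z-axis at the gridline z = 0.
Finally, these observations pin down the coefficients.

3*x^2 + y^2 - 3*z^2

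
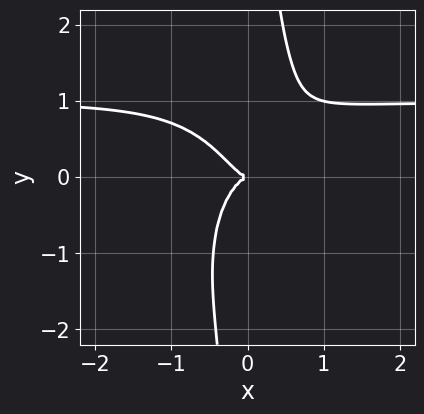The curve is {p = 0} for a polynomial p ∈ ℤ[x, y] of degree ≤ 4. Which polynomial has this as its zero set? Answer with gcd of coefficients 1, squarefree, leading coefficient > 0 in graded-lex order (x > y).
3*x^3*y + x*y^3 - 3*x^3 - y^2

The degree is 4 — no degree-3 curve has this shape.
From the axis intercepts and sections: it meets the x-axis at x = 0 (among the integer gridlines); it meets the y-axis at y = 0 (among the integer gridlines).
Putting this together gives p.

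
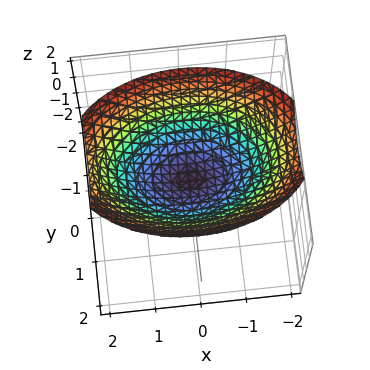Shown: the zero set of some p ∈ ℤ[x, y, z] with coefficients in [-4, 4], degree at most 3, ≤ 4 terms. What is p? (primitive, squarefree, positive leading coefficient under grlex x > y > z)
x^2 + 2*y^2 - 3*z

First, deg p = 2. A paraboloid; a quadric.
Then, symmetries: it's symmetric under x → −x, forcing even powers of x; it's symmetric under y → −y, forcing even powers of y.
Then, checking where it meets the axes: it crosses the y-axis at the gridline y = 0; it crosses the z-axis at the gridline z = 0; it meets the x-axis at x = 0 (among the integer gridlines).
Finally, together with the visible shape, these determine p as stated.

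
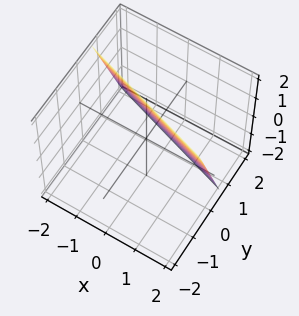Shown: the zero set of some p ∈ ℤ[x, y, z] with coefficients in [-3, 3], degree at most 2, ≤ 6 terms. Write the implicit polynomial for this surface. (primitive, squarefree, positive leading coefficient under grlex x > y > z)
(a) Degree: every cross-section is a straight line — this is a plane, so deg p = 1.
(b) From the axis intercepts and sections: one z-axis crossing is at z = 2; it crosses the x-axis at the gridline x = 2.
(c) Solving for integer coefficients yields p as stated.

x + 3*y + z - 2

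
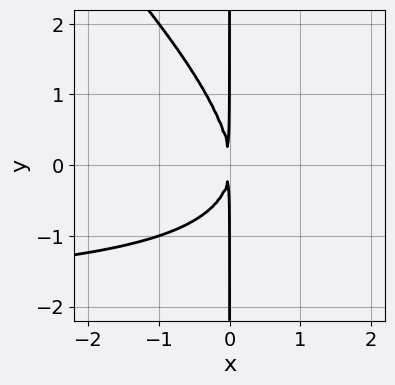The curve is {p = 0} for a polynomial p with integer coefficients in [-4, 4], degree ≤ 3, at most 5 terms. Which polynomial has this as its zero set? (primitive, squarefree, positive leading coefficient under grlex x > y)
Degree: a generic line meets the curve in up to 3 points, so deg p = 3.
From the axis intercepts and sections: the visible y-axis segment lies entirely on the curve.
Assembling these constraints gives the stated polynomial.

x^2*y + x*y^2 + 2*x^2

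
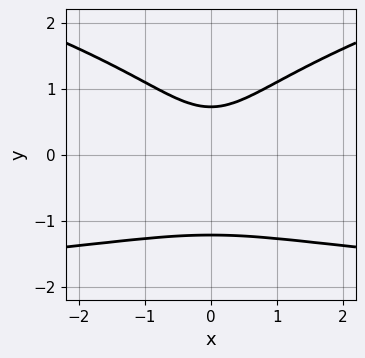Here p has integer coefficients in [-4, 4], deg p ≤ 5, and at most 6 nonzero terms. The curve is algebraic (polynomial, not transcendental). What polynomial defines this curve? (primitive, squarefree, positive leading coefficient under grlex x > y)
(a) deg p = 4. No degree-3 curve has this shape.
(b) Symmetries: mirror symmetry x ↦ −x ⇒ only even powers of x.
(c) From the axis intercepts and sections: the curve avoids every integer x-axis point in the box.
(d) Matching integer coefficients to the picture gives p.

2*y^4 - x^2*y - 2*x^2 + 2*y - 2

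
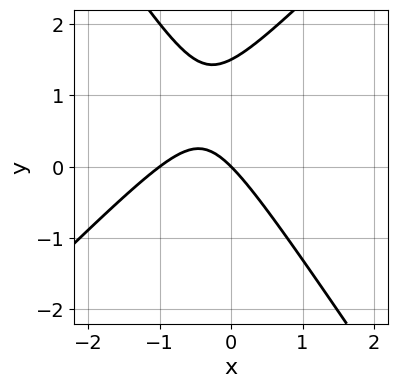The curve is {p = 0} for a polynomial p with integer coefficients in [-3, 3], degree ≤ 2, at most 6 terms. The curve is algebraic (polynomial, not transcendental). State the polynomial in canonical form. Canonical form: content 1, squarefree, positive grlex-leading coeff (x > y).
(a) deg p = 2.
(b) Against the integer gridlines: the x-axis gridline crossings are at x ∈ {-1, 0}; it crosses the y-axis at the gridline y = 0.
(c) These observations pin down the coefficients.

3*x^2 - x*y - 2*y^2 + 3*x + 3*y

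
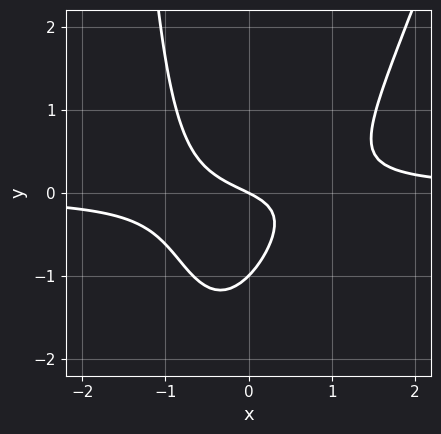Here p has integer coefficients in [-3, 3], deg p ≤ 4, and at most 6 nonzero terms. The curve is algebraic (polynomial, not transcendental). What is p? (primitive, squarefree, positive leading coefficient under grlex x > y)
3*x^2*y - x*y^2 - 2*y^2 - x - 2*y

1. The degree is 3 — no degree-2 curve has this shape.
2. Against the integer gridlines: one x-axis crossing is at x = 0; the y-axis gridline crossings are at y ∈ {-1, 0}.
3. Assembling these constraints gives the stated polynomial.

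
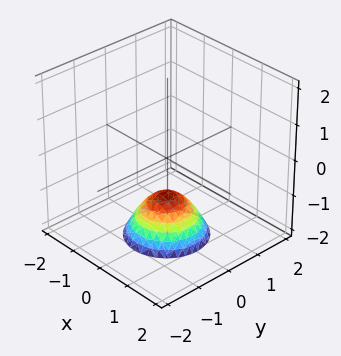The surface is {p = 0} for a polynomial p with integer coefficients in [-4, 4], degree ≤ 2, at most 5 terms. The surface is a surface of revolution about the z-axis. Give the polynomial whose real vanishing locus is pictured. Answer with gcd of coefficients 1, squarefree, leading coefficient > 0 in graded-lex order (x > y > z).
x^2 + y^2 + z + 1

First, deg p = 2.
Then, symmetry: the z-axis is an axis of rotation, so x and y enter only as x² + y².
Next, observable constraints: a circular section at z = -2 has radius exactly 1; the surface avoids every integer x-axis point in the box.
Finally, together with the visible shape, these determine p as stated.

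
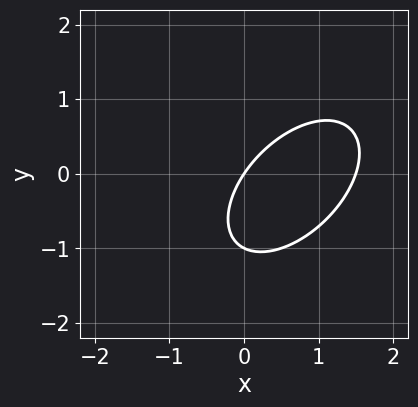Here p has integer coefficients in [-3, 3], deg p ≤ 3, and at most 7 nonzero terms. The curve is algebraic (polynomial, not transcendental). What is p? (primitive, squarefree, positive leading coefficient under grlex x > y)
First, the degree is 2 — the shape is more complex than any degree-1 curve.
Then, reading off the gridlines: the y-axis gridline crossings are at y ∈ {-1, 0}; it meets the x-axis at x = 0 (among the integer gridlines).
Finally, fitting integer coefficients to these (and the overall shape) gives p.

2*x^2 - 2*x*y + 2*y^2 - 3*x + 2*y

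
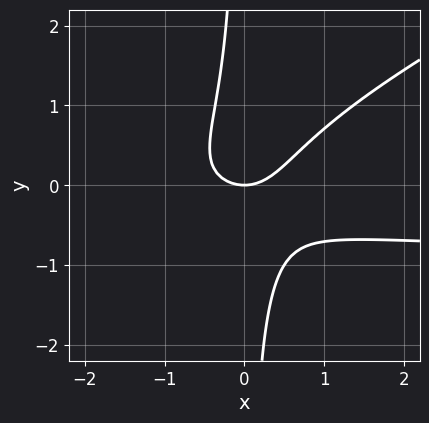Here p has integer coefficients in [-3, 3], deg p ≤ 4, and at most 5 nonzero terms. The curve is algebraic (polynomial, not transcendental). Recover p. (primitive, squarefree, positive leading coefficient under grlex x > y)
x^2*y - 2*x*y^2 + x^2 - y

First, the degree is 3 — the shape is more complex than any degree-2 curve.
Next, reading off the gridlines: it crosses the x-axis at the gridline x = 0; it crosses the y-axis at the gridline y = 0.
Finally, together with the visible shape, these determine p as stated.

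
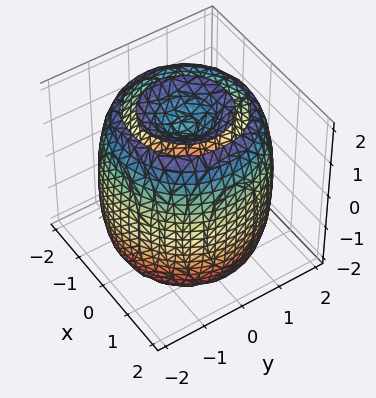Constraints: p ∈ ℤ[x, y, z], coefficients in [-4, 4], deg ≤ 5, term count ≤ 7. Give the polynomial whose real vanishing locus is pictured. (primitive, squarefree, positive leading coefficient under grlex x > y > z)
The picture has 2 separate pieces. They look like related sheets of one shape, so recover p as a whole.
Degree: a generic line meets the surface in up to 4 points, so deg p = 4.
Symmetries: every cross-section ⟂ z is a circle, so x, y appear only via x² + y².
From the axis intercepts and sections: a circular section at z = 0 has radius between 1 and 2.
These observations pin down the coefficients.

x^4 + 2*x^2*y^2 + y^4 - 3*x^2 - 3*y^2 + z^2 - 2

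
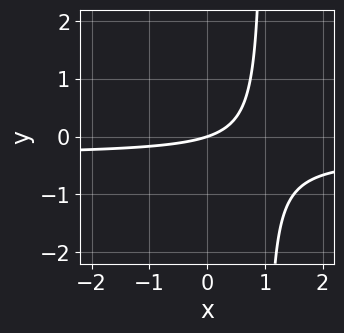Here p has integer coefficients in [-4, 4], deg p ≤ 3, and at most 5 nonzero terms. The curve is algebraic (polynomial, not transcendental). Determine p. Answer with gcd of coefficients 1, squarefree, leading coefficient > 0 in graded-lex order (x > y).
3*x*y + x - 3*y

(a) deg p = 2. No degree-1 curve has this shape.
(b) Reading off the gridlines: it meets the x-axis at x = 0 (among the integer gridlines); one y-axis crossing is at y = 0.
(c) The integer polynomial consistent with all of this is the stated p.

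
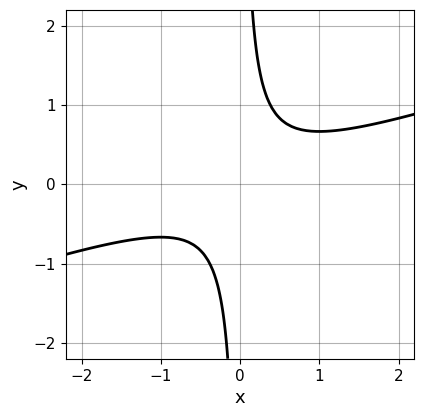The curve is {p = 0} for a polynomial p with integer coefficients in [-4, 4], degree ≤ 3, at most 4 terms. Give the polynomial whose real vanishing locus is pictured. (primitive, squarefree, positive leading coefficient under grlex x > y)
1. The degree is 2 — the shape is more complex than any degree-1 curve.
2. Reading off the gridlines: no y-intercept at any integer in the box; the curve avoids every integer x-axis point in the box.
3. Matching integer coefficients to the picture gives p.

x^2 - 3*x*y + 1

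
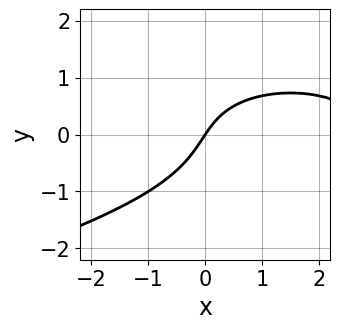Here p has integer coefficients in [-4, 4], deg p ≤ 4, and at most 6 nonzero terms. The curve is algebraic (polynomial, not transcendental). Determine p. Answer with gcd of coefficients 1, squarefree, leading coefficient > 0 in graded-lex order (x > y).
1. The degree is 3 — a generic line meets the curve in up to 3 points.
2. From the axis intercepts and sections: it crosses the y-axis at the gridline y = 0; one x-axis crossing is at x = 0.
3. Putting this together gives p.

2*y^3 + x^2 - 3*x + 2*y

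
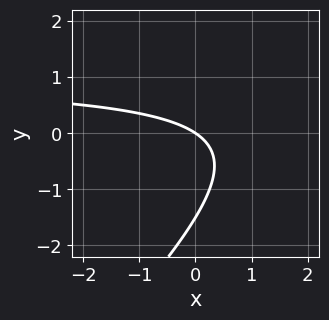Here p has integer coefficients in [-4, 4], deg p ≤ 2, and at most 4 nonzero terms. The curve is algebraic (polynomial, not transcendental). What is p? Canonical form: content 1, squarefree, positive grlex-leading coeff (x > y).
2*x*y - 2*y^2 - 2*x - 3*y

1. deg p = 2. The shape is more complex than any degree-1 curve.
2. Observable constraints: it crosses the y-axis at the gridline y = 0; it crosses the x-axis at the gridline x = 0.
3. Putting this together gives p.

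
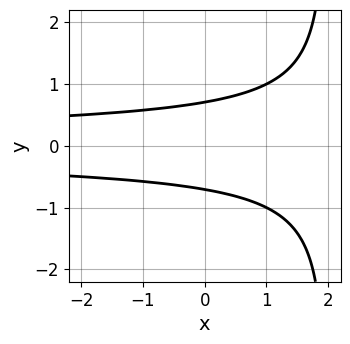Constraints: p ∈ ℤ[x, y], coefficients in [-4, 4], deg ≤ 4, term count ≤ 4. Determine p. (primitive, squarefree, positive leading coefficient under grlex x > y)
x*y^2 - 2*y^2 + 1

The degree is 3 — the shape is more complex than any degree-2 curve.
Symmetries: it's symmetric under y → −y, forcing even powers of y.
Observable constraints: the curve avoids every integer x-axis point in the box.
Together with the visible shape, these determine p as stated.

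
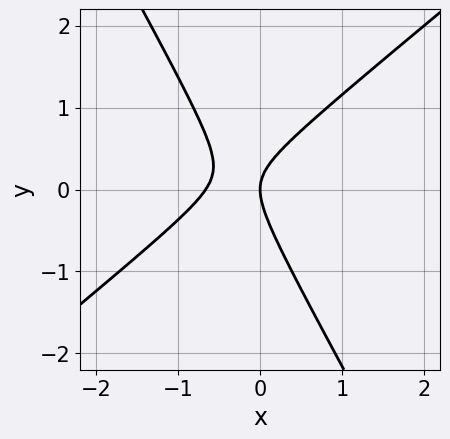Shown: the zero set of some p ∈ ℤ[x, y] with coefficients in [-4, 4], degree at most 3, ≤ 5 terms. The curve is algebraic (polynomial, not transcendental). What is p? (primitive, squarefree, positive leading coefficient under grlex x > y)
3*x^2 - 2*x*y - 2*y^2 + 2*x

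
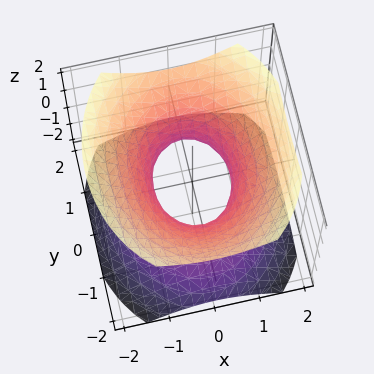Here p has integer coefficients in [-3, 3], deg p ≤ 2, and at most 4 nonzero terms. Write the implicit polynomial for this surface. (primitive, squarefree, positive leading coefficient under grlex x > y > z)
3*x^2 + 2*y^2 - 3*z^2 - 2

First, deg p = 2.
Then, symmetries: the z ↦ −z reflection is a symmetry, so z appears only in even powers; the y ↦ −y reflection is a symmetry, so y appears only in even powers; it's symmetric under x → −x, forcing even powers of x.
Then, observable constraints: among the integer gridlines, it crosses the y-axis at y ∈ {-1, 1}; no z-intercept at any integer in the box.
Finally, together with the visible shape, these determine p as stated.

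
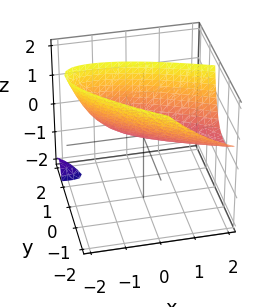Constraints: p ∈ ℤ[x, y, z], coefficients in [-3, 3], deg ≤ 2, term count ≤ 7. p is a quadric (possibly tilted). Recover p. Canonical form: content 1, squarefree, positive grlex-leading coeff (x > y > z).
There are 2 components. Treating them together as one polynomial.
deg p = 2. No degree-1 surface has this shape.
From the visible intercepts: it meets the z-axis at z = 0 (among the integer gridlines); it meets the x-axis at x = 0 (among the integer gridlines); it crosses the y-axis at the gridline y = 0.
Matching integer coefficients to the picture gives p.

x^2 + 3*x*y + 3*y^2 + 2*y*z - 2*z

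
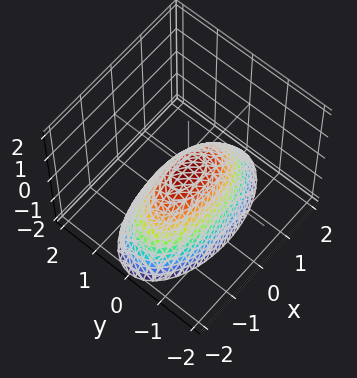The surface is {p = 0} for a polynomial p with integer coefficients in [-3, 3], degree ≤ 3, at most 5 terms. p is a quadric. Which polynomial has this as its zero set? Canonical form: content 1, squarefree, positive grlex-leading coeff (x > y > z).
x^2 + 3*y^2 + 2*z

(a) Degree: a single bowl opening along one axis; a quadric, so deg p = 2.
(b) Symmetries: it's symmetric under x → −x, forcing even powers of x; the y ↦ −y reflection is a symmetry, so y appears only in even powers.
(c) Observable constraints: it meets the z-axis at z = 0 (among the integer gridlines); it crosses the x-axis at the gridline x = 0.
(d) Solving for integer coefficients yields p as stated.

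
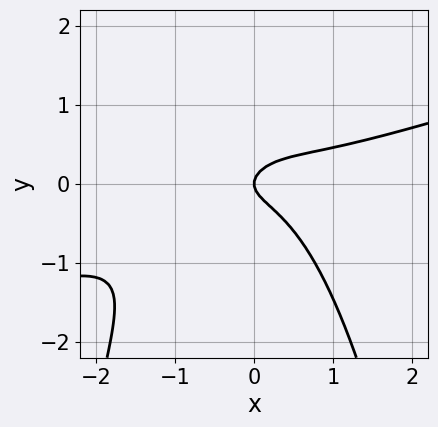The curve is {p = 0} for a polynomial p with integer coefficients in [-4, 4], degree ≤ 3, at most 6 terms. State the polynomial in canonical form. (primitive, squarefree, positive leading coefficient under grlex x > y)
x^3 - 3*x^2*y - 3*y^2 + x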